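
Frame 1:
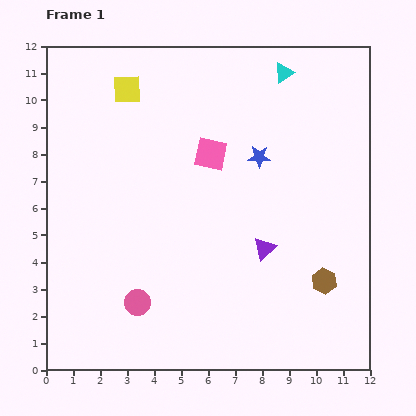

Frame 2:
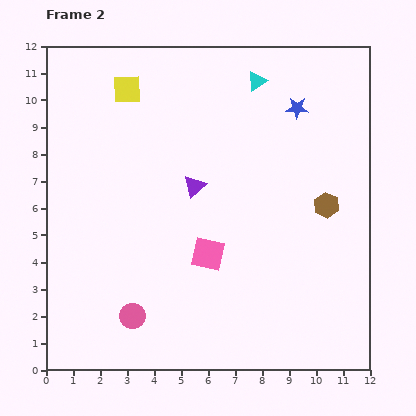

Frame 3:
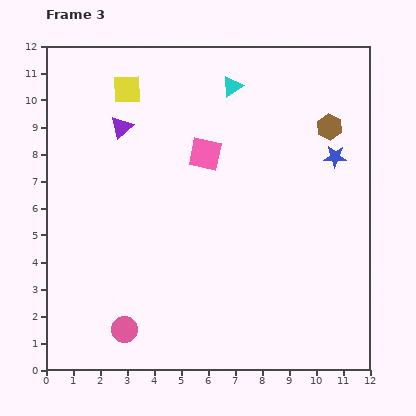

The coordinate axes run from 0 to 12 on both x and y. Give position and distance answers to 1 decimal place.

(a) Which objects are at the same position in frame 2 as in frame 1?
the yellow square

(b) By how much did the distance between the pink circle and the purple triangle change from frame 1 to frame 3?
+2.4

Distance in frame 1: 5.1. Distance in frame 3: 7.5.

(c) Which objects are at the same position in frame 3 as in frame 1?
the yellow square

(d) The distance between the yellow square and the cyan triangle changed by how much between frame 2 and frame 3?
-0.9

Distance in frame 2: 4.8. Distance in frame 3: 3.9.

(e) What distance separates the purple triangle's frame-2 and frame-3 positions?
3.5

The purple triangle moved from (5.5, 6.8) to (2.8, 9.0), a distance of √(2.7² + 2.2²) ≈ 3.5.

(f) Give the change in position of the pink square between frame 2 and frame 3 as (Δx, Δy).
(-0.1, 3.7)

The pink square was at (6.0, 4.3) in frame 2 and (5.9, 8.0) in frame 3.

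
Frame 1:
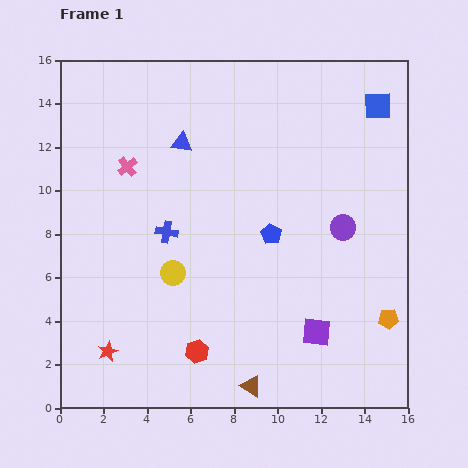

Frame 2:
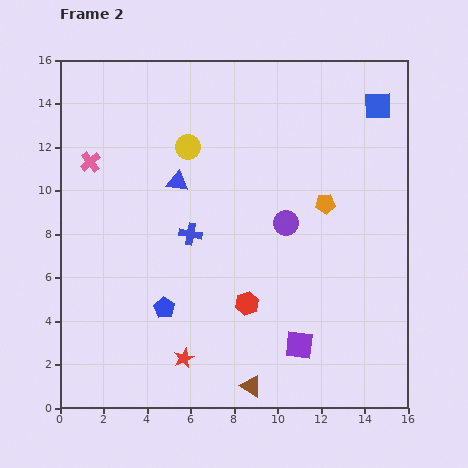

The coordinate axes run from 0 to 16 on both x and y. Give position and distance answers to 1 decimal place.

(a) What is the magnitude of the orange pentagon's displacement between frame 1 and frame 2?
6.0

The orange pentagon moved from (15.1, 4.1) to (12.2, 9.4), a distance of √(2.9² + 5.3²) ≈ 6.0.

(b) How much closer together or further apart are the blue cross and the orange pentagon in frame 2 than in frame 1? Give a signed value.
-4.6

Distance in frame 1: 11.0. Distance in frame 2: 6.4.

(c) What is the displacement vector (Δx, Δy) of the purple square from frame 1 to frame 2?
(-0.8, -0.6)

The purple square was at (11.8, 3.5) in frame 1 and (11.0, 2.9) in frame 2.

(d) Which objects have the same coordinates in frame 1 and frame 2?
the brown triangle, the blue square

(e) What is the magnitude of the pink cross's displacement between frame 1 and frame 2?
1.7

The pink cross moved from (3.1, 11.1) to (1.4, 11.3), a distance of √(1.7² + 0.2²) ≈ 1.7.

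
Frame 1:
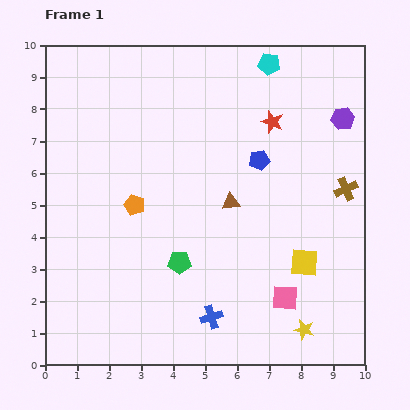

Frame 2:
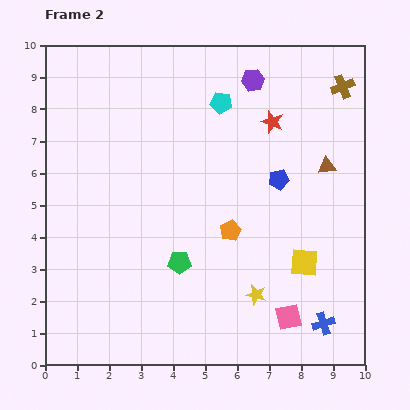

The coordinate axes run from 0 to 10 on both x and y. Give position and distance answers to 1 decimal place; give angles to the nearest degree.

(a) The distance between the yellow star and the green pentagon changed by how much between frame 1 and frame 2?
-1.8

Distance in frame 1: 4.4. Distance in frame 2: 2.6.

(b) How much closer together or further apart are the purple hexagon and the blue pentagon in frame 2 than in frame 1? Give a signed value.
+0.3

Distance in frame 1: 2.9. Distance in frame 2: 3.2.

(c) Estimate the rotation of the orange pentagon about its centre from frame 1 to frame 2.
27° clockwise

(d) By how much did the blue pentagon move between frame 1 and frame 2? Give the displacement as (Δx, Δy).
(0.6, -0.6)

The blue pentagon was at (6.7, 6.4) in frame 1 and (7.3, 5.8) in frame 2.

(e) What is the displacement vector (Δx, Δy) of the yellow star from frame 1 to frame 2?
(-1.5, 1.1)

The yellow star was at (8.1, 1.1) in frame 1 and (6.6, 2.2) in frame 2.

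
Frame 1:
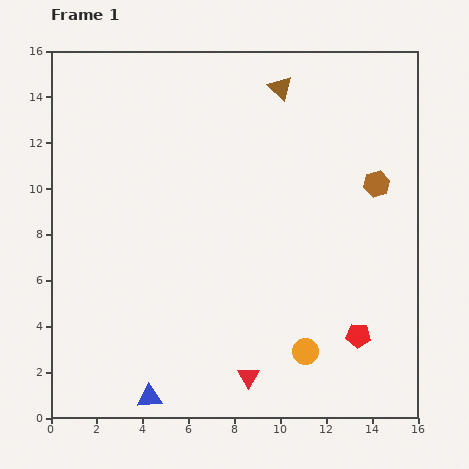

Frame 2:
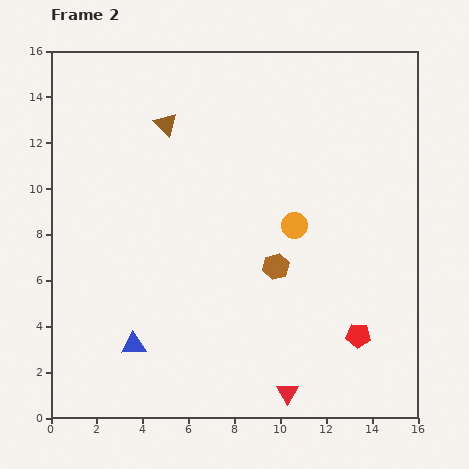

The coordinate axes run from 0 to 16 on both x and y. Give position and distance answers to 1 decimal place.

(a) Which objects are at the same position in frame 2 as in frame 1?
the red pentagon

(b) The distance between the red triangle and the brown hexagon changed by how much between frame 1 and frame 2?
-4.6

Distance in frame 1: 10.1. Distance in frame 2: 5.5.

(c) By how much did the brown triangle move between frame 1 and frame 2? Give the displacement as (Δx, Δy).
(-5.0, -1.6)

The brown triangle was at (10.0, 14.4) in frame 1 and (5.0, 12.8) in frame 2.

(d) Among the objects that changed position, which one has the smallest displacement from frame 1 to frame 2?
the red triangle

(moved 1.8)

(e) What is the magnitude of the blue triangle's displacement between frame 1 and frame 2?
2.4

The blue triangle moved from (4.3, 0.9) to (3.6, 3.2), a distance of √(0.7² + 2.3²) ≈ 2.4.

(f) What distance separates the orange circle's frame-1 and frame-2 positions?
5.5

The orange circle moved from (11.1, 2.9) to (10.6, 8.4), a distance of √(0.5² + 5.5²) ≈ 5.5.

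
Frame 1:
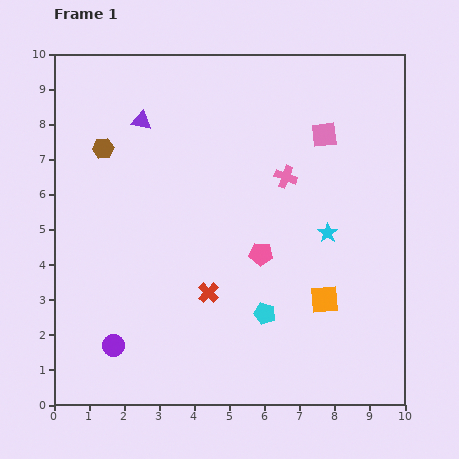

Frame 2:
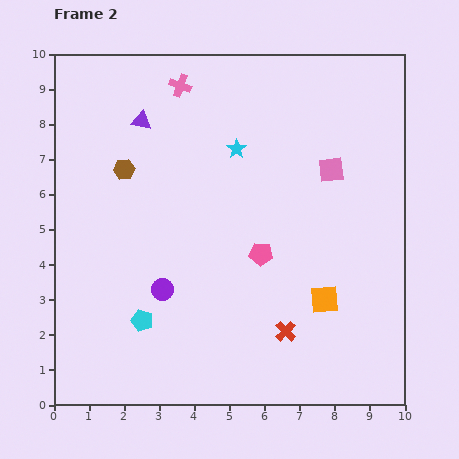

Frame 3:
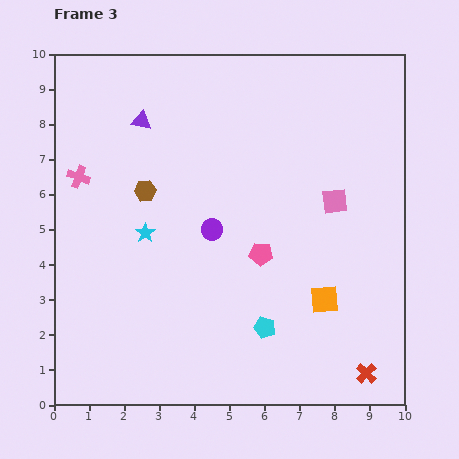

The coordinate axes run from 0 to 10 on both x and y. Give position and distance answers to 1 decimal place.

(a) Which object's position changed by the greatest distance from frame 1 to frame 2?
the pink cross

(moved 4.0; next 3.5)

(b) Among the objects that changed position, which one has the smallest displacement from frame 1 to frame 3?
the cyan pentagon

(moved 0.4)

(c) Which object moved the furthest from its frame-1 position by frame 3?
the pink cross

(moved 5.9; next 5.2)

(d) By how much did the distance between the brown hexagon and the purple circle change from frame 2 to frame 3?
-1.4

Distance in frame 2: 3.6. Distance in frame 3: 2.2.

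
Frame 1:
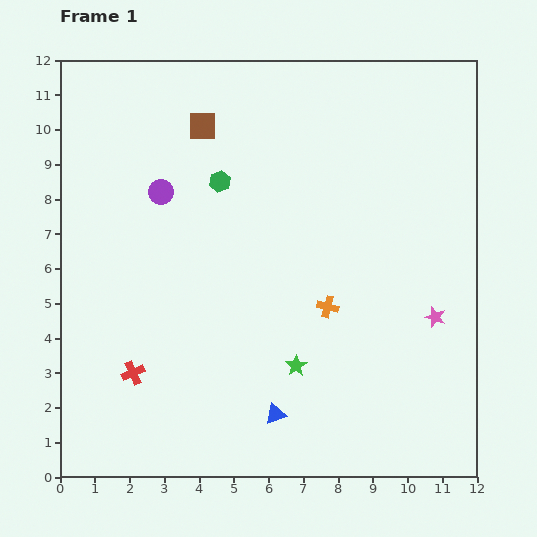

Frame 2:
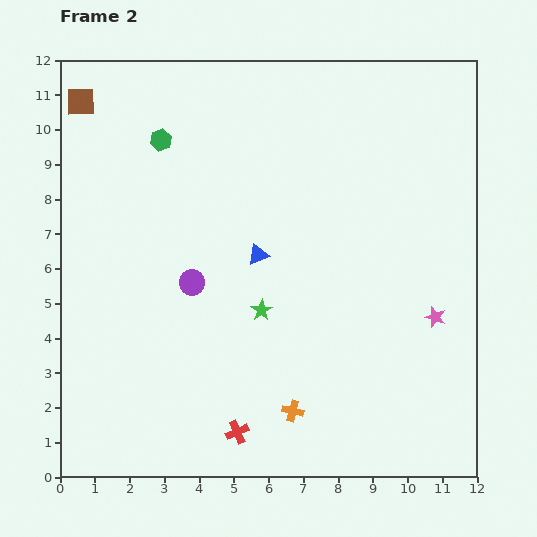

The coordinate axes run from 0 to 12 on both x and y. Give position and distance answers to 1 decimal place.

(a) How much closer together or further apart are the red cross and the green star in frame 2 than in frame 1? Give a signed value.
-1.1

Distance in frame 1: 4.7. Distance in frame 2: 3.6.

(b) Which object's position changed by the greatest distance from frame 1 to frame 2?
the blue triangle

(moved 4.6; next 3.6)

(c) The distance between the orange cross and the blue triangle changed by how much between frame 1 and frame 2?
+1.2

Distance in frame 1: 3.4. Distance in frame 2: 4.6.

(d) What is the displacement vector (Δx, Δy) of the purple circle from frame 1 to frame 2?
(0.9, -2.6)

The purple circle was at (2.9, 8.2) in frame 1 and (3.8, 5.6) in frame 2.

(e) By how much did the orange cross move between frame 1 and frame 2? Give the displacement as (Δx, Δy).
(-1.0, -3.0)

The orange cross was at (7.7, 4.9) in frame 1 and (6.7, 1.9) in frame 2.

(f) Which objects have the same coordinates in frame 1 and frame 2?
the pink star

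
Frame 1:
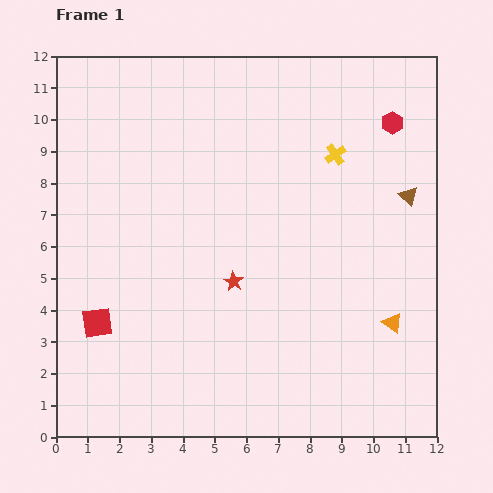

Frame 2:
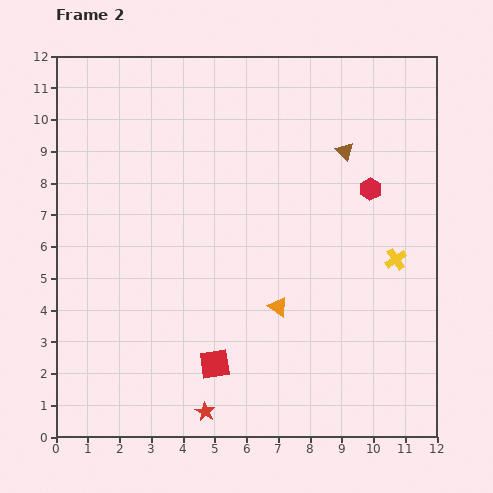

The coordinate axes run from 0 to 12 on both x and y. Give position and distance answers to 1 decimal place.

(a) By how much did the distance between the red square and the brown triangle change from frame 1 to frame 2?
-2.7

Distance in frame 1: 10.6. Distance in frame 2: 7.9.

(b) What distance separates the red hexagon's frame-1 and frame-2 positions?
2.2

The red hexagon moved from (10.6, 9.9) to (9.9, 7.8), a distance of √(0.7² + 2.1²) ≈ 2.2.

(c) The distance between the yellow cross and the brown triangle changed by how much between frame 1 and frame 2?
+1.2

Distance in frame 1: 2.6. Distance in frame 2: 3.8.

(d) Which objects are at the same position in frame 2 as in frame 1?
none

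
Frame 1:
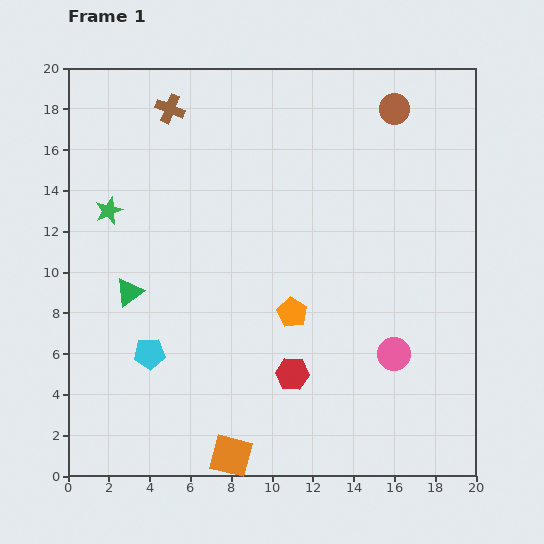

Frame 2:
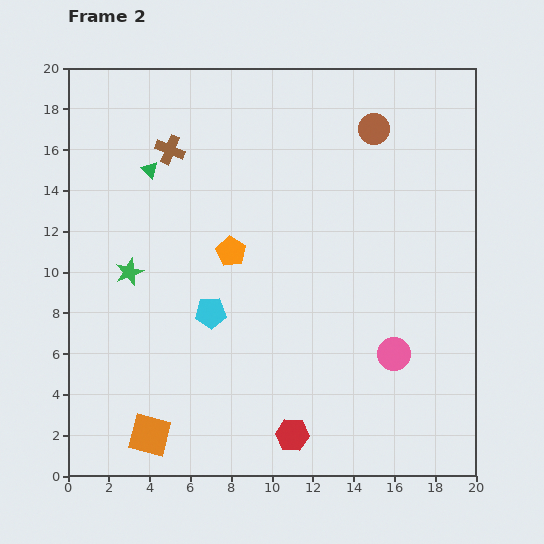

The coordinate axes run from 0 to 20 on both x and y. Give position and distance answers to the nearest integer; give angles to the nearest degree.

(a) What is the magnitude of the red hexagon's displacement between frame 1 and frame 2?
3

The red hexagon moved from (11, 5) to (11, 2), a distance of √(0² + 3²) ≈ 3.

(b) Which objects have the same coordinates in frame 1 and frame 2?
the pink circle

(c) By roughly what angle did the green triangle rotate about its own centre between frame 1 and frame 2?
42° counter-clockwise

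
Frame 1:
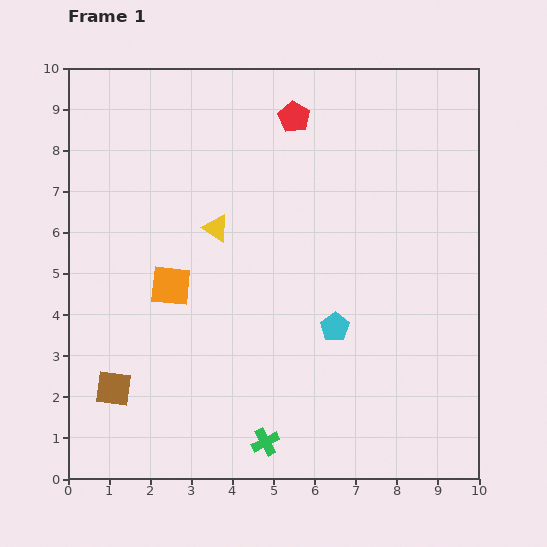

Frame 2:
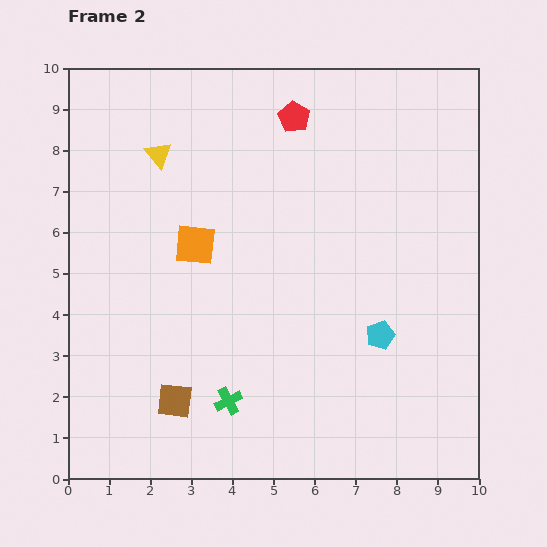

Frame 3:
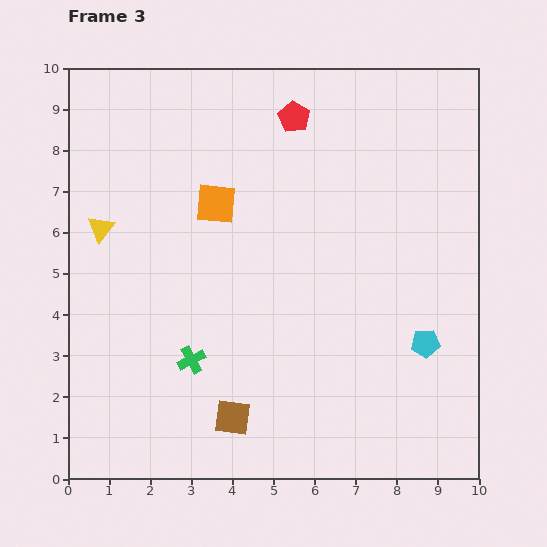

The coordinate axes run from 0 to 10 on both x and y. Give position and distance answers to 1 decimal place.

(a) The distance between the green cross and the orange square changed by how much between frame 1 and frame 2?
-0.5

Distance in frame 1: 4.4. Distance in frame 2: 3.9.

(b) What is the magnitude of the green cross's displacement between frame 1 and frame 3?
2.7

The green cross moved from (4.8, 0.9) to (3.0, 2.9), a distance of √(1.8² + 2.0²) ≈ 2.7.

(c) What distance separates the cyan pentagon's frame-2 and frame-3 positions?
1.1

The cyan pentagon moved from (7.6, 3.5) to (8.7, 3.3), a distance of √(1.1² + 0.2²) ≈ 1.1.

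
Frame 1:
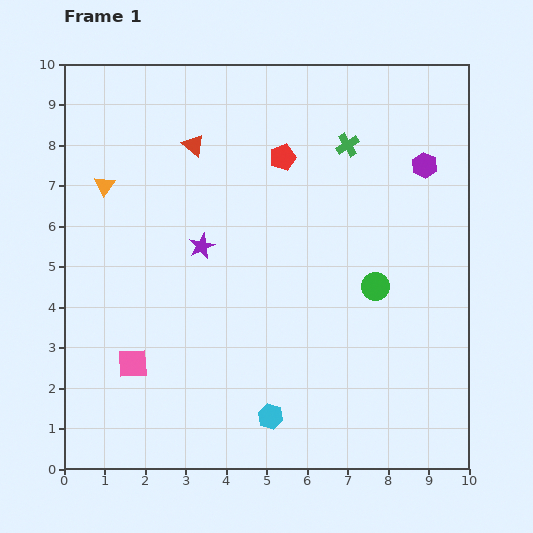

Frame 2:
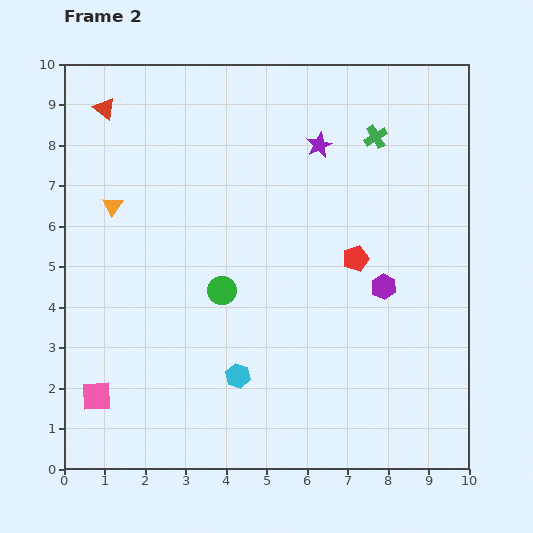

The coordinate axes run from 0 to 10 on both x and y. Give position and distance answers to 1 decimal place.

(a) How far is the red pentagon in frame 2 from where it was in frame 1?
3.1

The red pentagon moved from (5.4, 7.7) to (7.2, 5.2), a distance of √(1.8² + 2.5²) ≈ 3.1.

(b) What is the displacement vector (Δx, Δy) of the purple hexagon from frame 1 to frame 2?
(-1.0, -3.0)

The purple hexagon was at (8.9, 7.5) in frame 1 and (7.9, 4.5) in frame 2.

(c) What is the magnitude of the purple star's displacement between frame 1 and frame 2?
3.8

The purple star moved from (3.4, 5.5) to (6.3, 8.0), a distance of √(2.9² + 2.5²) ≈ 3.8.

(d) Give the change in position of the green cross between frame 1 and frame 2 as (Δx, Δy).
(0.7, 0.2)

The green cross was at (7.0, 8.0) in frame 1 and (7.7, 8.2) in frame 2.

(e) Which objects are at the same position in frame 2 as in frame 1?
none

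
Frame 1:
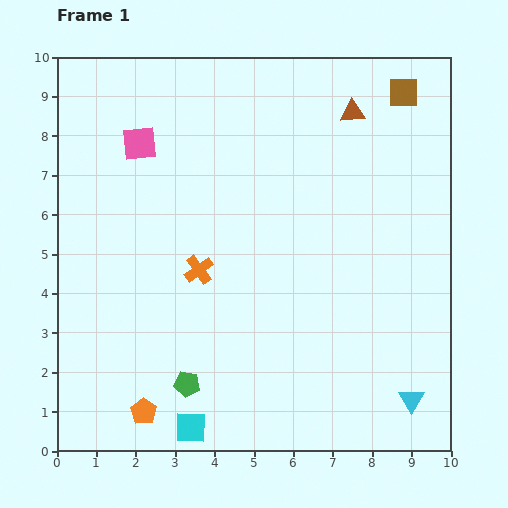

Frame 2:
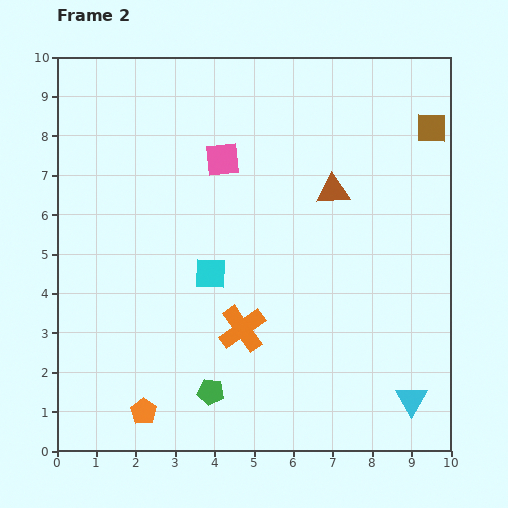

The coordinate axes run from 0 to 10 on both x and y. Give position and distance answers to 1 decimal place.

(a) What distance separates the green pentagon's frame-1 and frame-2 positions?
0.6

The green pentagon moved from (3.3, 1.7) to (3.9, 1.5), a distance of √(0.6² + 0.2²) ≈ 0.6.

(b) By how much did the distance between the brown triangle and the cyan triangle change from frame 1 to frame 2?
-1.8

Distance in frame 1: 7.5. Distance in frame 2: 5.7.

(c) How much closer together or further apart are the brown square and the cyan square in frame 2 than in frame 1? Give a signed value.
-3.4

Distance in frame 1: 10.1. Distance in frame 2: 6.7.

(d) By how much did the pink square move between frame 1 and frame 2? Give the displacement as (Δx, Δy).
(2.1, -0.4)

The pink square was at (2.1, 7.8) in frame 1 and (4.2, 7.4) in frame 2.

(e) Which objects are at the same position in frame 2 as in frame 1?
the cyan triangle, the orange pentagon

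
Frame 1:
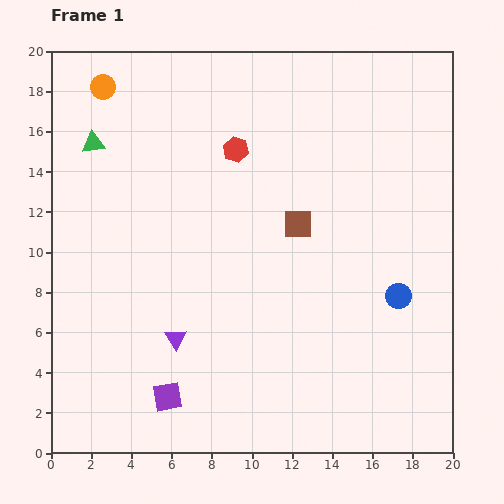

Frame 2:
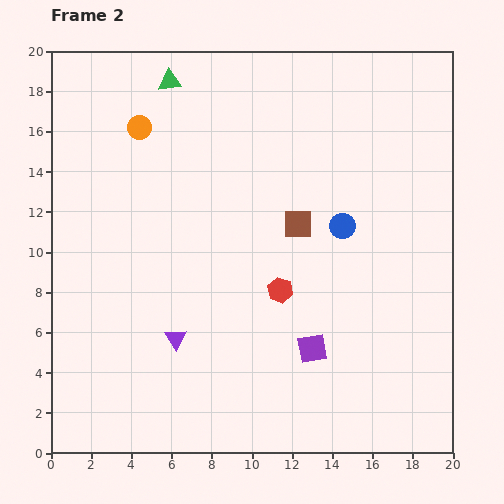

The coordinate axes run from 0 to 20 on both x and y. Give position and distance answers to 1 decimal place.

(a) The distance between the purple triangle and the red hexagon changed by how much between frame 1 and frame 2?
-4.2

Distance in frame 1: 9.9. Distance in frame 2: 5.7.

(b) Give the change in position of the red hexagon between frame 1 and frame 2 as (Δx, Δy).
(2.2, -7.0)

The red hexagon was at (9.2, 15.1) in frame 1 and (11.4, 8.1) in frame 2.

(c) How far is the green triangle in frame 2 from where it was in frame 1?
4.9

The green triangle moved from (2.1, 15.4) to (5.9, 18.5), a distance of √(3.8² + 3.1²) ≈ 4.9.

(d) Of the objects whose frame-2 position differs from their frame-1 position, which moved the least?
the orange circle

(moved 2.7)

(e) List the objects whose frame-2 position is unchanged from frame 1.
the purple triangle, the brown square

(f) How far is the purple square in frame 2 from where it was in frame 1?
7.6

The purple square moved from (5.8, 2.8) to (13.0, 5.2), a distance of √(7.2² + 2.4²) ≈ 7.6.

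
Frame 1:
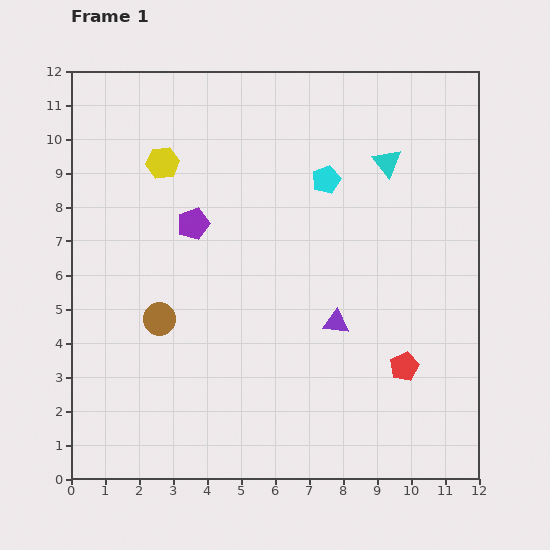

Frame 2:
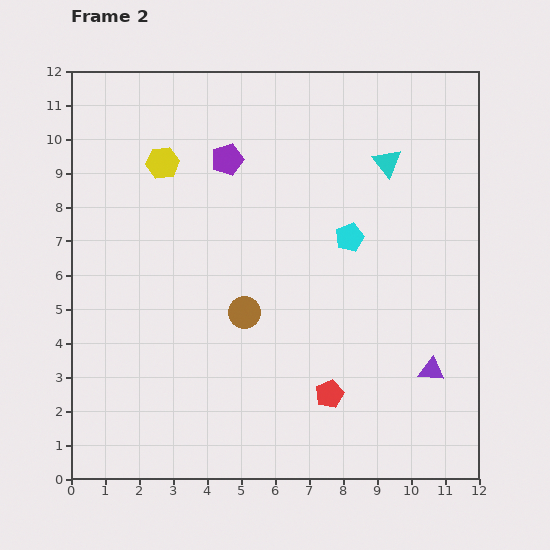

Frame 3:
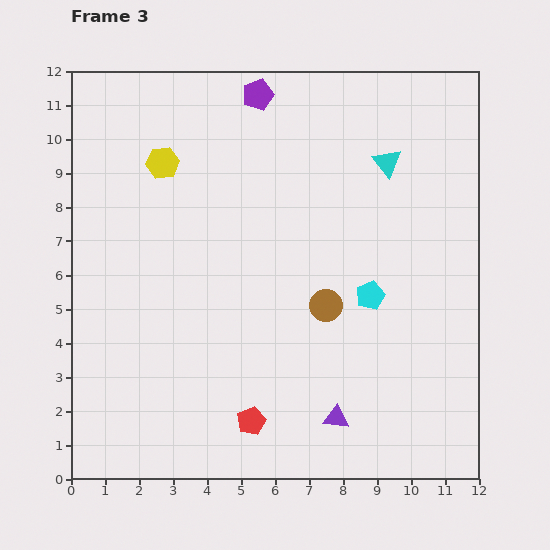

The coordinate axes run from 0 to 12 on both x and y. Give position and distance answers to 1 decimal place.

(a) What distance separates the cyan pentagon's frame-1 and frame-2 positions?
1.8

The cyan pentagon moved from (7.5, 8.8) to (8.2, 7.1), a distance of √(0.7² + 1.7²) ≈ 1.8.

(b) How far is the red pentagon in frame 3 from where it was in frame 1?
4.8

The red pentagon moved from (9.8, 3.3) to (5.3, 1.7), a distance of √(4.5² + 1.6²) ≈ 4.8.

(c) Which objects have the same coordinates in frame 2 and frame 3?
the yellow hexagon, the cyan triangle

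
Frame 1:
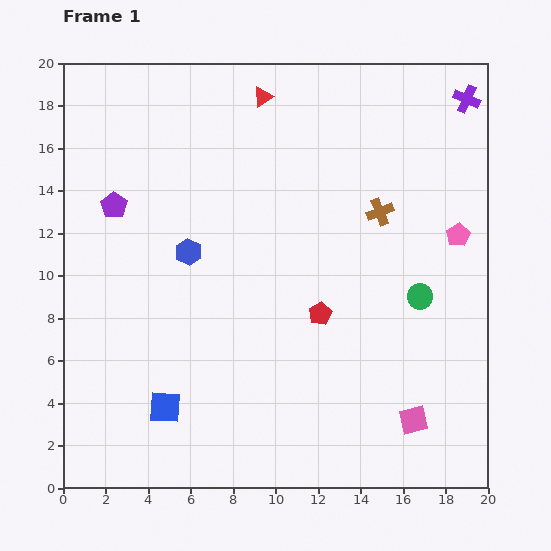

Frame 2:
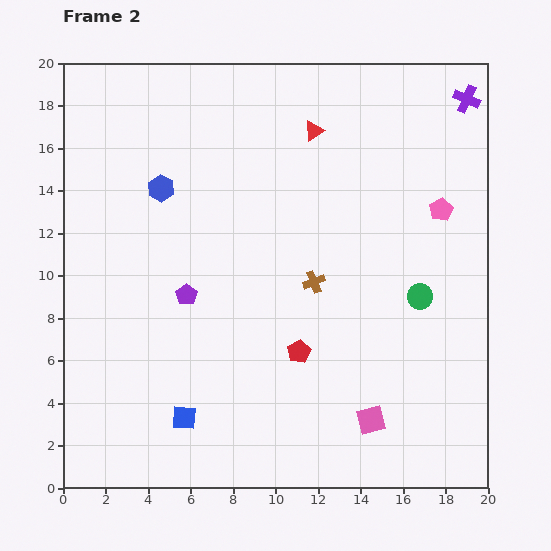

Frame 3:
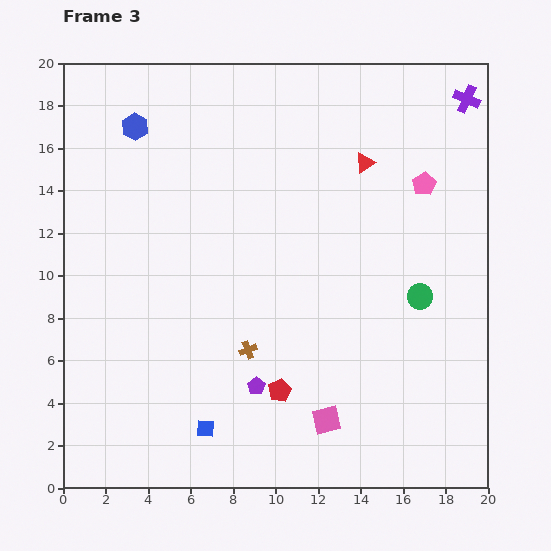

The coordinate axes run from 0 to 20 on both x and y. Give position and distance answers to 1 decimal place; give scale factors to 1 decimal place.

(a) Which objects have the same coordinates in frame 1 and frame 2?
the green circle, the purple cross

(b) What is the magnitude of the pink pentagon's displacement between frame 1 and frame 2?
1.4

The pink pentagon moved from (18.6, 11.9) to (17.8, 13.1), a distance of √(0.8² + 1.2²) ≈ 1.4.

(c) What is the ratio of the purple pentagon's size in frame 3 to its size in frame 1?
0.7×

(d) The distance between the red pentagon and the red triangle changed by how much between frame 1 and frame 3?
+0.8

Distance in frame 1: 10.6. Distance in frame 3: 11.4.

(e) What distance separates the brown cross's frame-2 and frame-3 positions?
4.5

The brown cross moved from (11.8, 9.7) to (8.7, 6.5), a distance of √(3.1² + 3.2²) ≈ 4.5.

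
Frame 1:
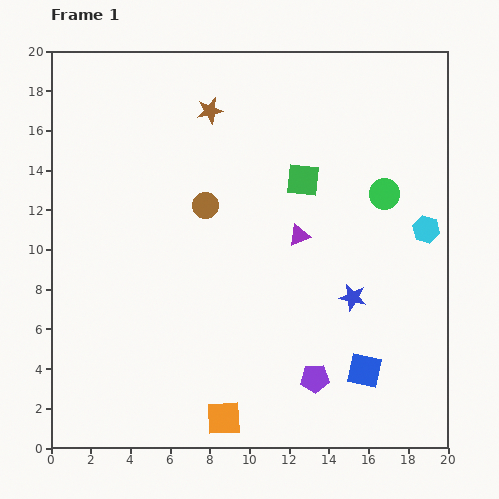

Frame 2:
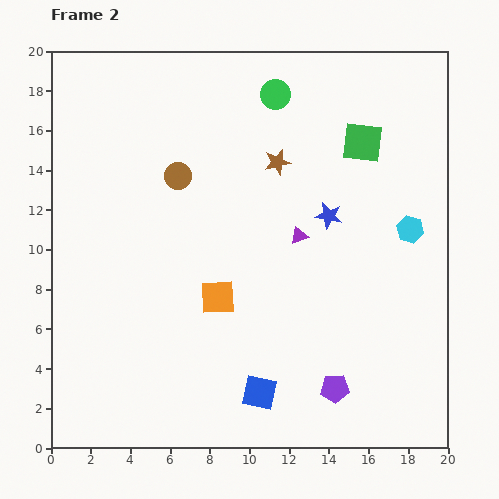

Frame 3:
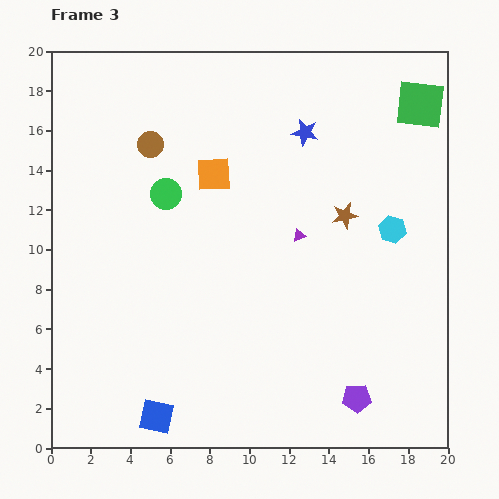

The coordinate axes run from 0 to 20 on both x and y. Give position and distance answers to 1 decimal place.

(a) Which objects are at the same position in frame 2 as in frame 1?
the purple triangle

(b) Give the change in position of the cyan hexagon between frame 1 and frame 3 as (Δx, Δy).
(-1.7, 0.0)

The cyan hexagon was at (18.9, 11.0) in frame 1 and (17.2, 11.0) in frame 3.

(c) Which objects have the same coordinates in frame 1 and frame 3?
the purple triangle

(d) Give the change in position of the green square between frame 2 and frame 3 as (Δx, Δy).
(2.9, 1.9)

The green square was at (15.7, 15.4) in frame 2 and (18.6, 17.3) in frame 3.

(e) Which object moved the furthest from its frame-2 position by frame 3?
the green circle

(moved 7.4; next 6.2)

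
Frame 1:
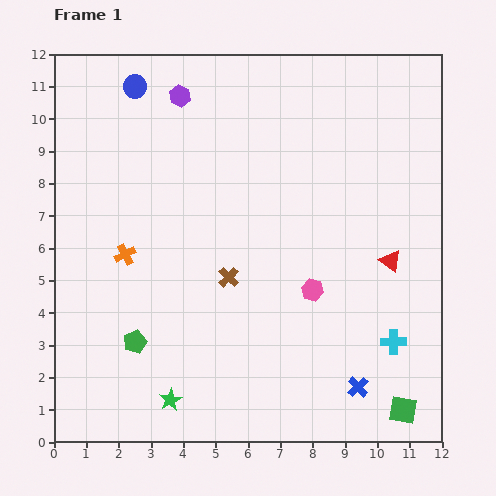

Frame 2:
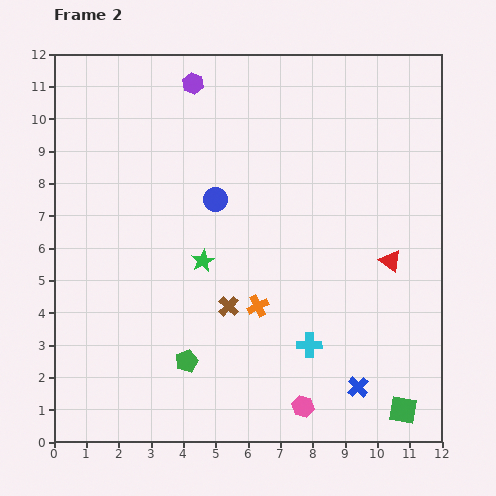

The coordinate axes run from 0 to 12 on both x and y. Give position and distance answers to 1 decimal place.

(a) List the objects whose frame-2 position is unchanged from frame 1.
the blue cross, the red triangle, the green square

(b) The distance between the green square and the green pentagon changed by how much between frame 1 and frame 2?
-1.7

Distance in frame 1: 8.6. Distance in frame 2: 6.9.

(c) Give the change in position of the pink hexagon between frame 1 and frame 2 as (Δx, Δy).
(-0.3, -3.6)

The pink hexagon was at (8.0, 4.7) in frame 1 and (7.7, 1.1) in frame 2.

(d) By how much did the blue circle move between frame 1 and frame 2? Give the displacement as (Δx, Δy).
(2.5, -3.5)

The blue circle was at (2.5, 11.0) in frame 1 and (5.0, 7.5) in frame 2.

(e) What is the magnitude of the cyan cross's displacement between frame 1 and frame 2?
2.6

The cyan cross moved from (10.5, 3.1) to (7.9, 3.0), a distance of √(2.6² + 0.1²) ≈ 2.6.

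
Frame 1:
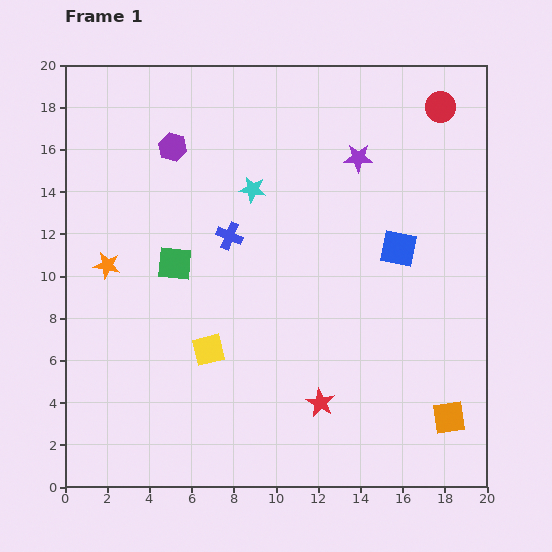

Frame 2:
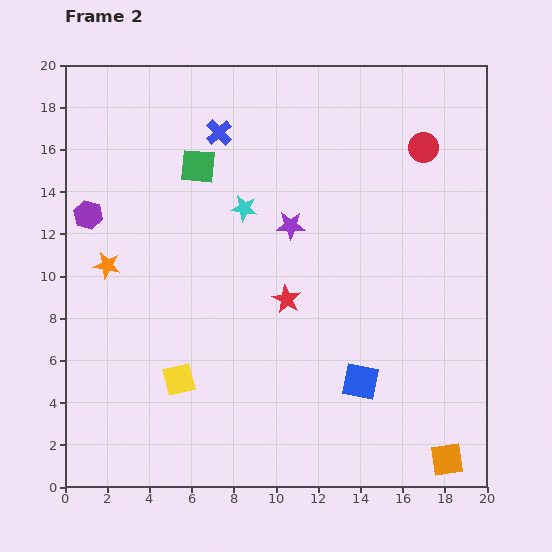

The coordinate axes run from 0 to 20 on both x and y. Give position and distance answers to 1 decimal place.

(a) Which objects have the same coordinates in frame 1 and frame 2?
the orange star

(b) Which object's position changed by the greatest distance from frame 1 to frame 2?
the blue square

(moved 6.6; next 5.2)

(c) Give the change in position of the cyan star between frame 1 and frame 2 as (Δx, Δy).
(-0.4, -0.9)

The cyan star was at (8.9, 14.1) in frame 1 and (8.5, 13.2) in frame 2.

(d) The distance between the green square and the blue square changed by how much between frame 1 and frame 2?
+2.2

Distance in frame 1: 10.6. Distance in frame 2: 12.8.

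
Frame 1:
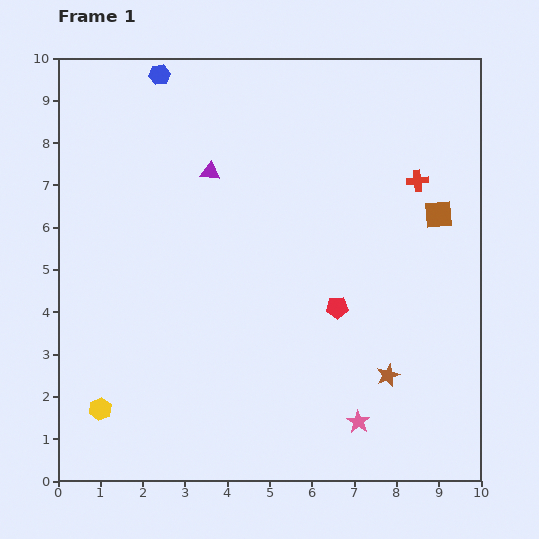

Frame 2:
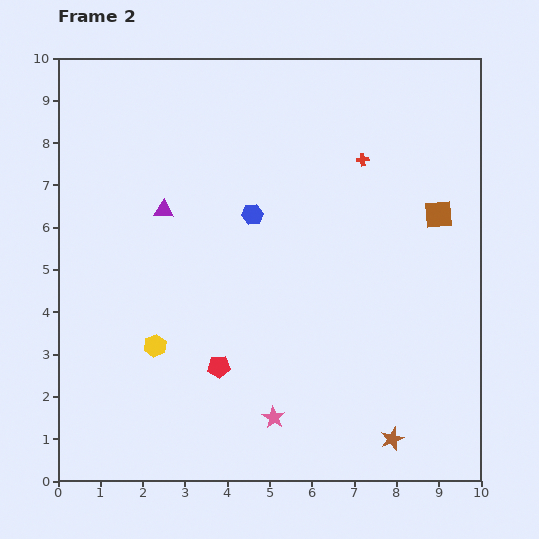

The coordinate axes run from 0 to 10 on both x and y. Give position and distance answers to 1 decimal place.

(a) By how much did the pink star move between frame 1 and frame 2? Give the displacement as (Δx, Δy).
(-2.0, 0.1)

The pink star was at (7.1, 1.4) in frame 1 and (5.1, 1.5) in frame 2.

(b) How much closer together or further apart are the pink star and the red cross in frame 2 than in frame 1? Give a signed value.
+0.6

Distance in frame 1: 5.9. Distance in frame 2: 6.5.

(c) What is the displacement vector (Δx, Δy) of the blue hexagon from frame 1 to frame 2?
(2.2, -3.3)

The blue hexagon was at (2.4, 9.6) in frame 1 and (4.6, 6.3) in frame 2.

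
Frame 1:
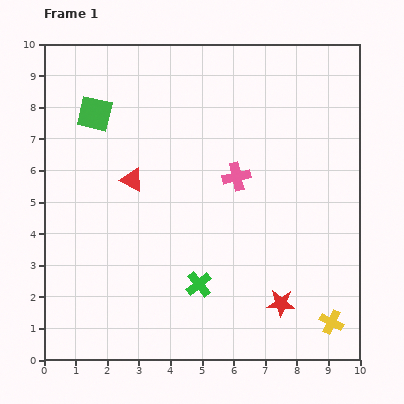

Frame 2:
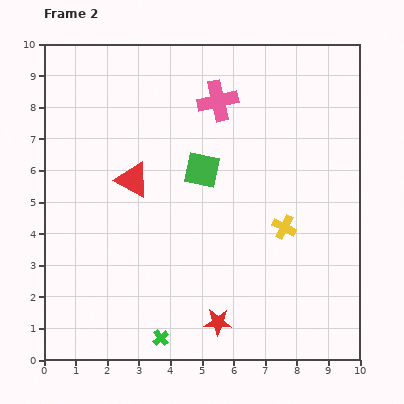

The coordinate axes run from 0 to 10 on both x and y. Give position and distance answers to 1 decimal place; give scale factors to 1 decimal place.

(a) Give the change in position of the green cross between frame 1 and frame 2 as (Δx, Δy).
(-1.2, -1.7)

The green cross was at (4.9, 2.4) in frame 1 and (3.7, 0.7) in frame 2.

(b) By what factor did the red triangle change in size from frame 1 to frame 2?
1.5×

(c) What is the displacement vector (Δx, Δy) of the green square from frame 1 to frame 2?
(3.4, -1.8)

The green square was at (1.6, 7.8) in frame 1 and (5.0, 6.0) in frame 2.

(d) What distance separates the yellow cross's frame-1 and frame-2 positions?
3.4

The yellow cross moved from (9.1, 1.2) to (7.6, 4.2), a distance of √(1.5² + 3.0²) ≈ 3.4.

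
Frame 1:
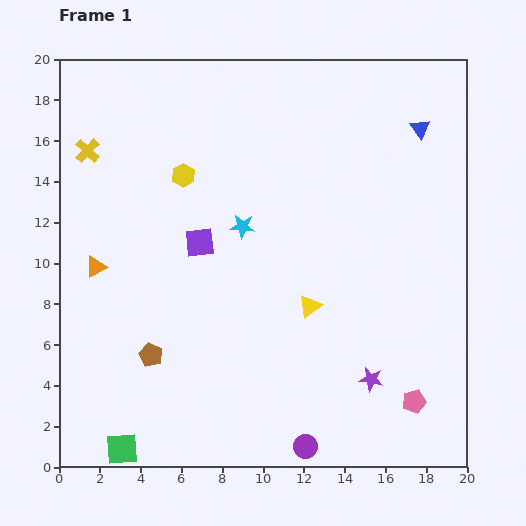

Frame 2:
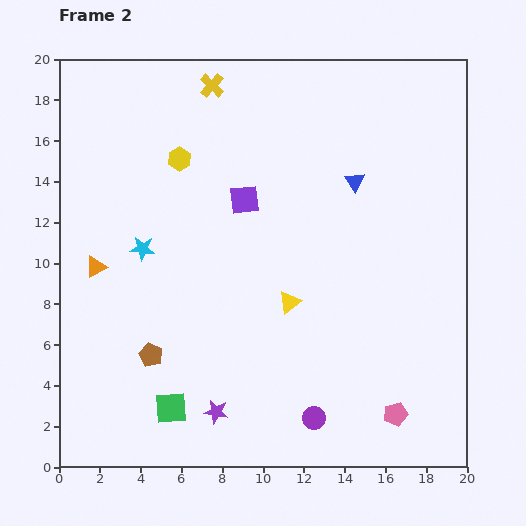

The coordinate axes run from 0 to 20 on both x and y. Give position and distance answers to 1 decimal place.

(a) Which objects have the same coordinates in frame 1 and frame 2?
the brown pentagon, the orange triangle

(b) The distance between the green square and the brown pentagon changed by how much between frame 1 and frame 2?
-2.0

Distance in frame 1: 4.8. Distance in frame 2: 2.8.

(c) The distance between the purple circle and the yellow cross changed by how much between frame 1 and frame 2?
-1.0

Distance in frame 1: 18.0. Distance in frame 2: 17.0.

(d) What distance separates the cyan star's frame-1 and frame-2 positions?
5.0

The cyan star moved from (9.0, 11.8) to (4.1, 10.7), a distance of √(4.9² + 1.1²) ≈ 5.0.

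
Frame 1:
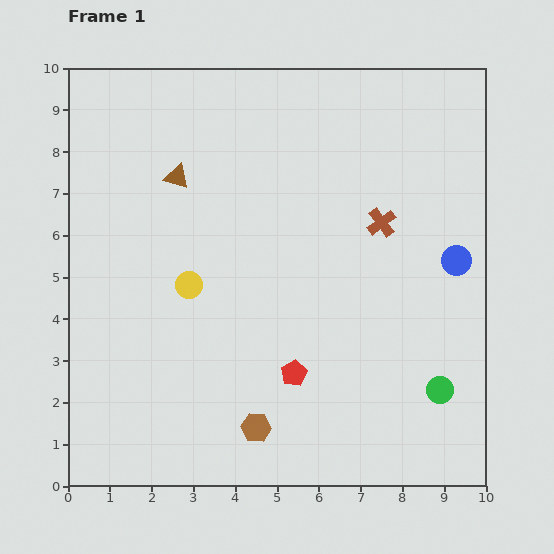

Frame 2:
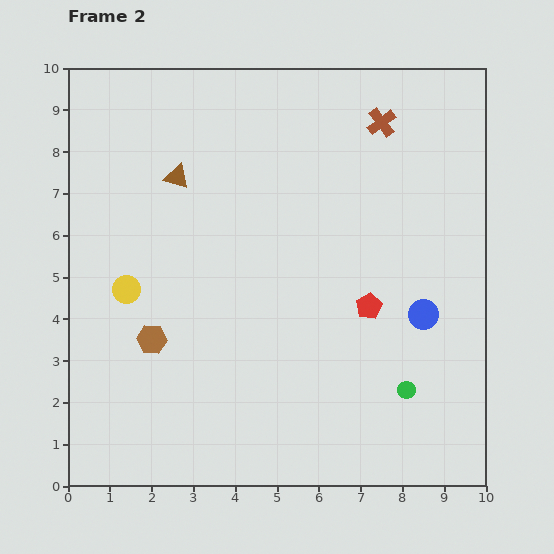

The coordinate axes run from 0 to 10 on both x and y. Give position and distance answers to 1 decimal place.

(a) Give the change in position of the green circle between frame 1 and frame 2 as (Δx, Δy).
(-0.8, 0.0)

The green circle was at (8.9, 2.3) in frame 1 and (8.1, 2.3) in frame 2.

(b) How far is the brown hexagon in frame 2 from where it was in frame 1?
3.3

The brown hexagon moved from (4.5, 1.4) to (2.0, 3.5), a distance of √(2.5² + 2.1²) ≈ 3.3.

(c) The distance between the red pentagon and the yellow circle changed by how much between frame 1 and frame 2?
+2.5

Distance in frame 1: 3.3. Distance in frame 2: 5.8.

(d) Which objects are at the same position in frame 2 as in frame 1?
the brown triangle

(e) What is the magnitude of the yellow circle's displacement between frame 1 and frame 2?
1.5

The yellow circle moved from (2.9, 4.8) to (1.4, 4.7), a distance of √(1.5² + 0.1²) ≈ 1.5.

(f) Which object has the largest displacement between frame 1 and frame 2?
the brown hexagon

(moved 3.3; next 2.4)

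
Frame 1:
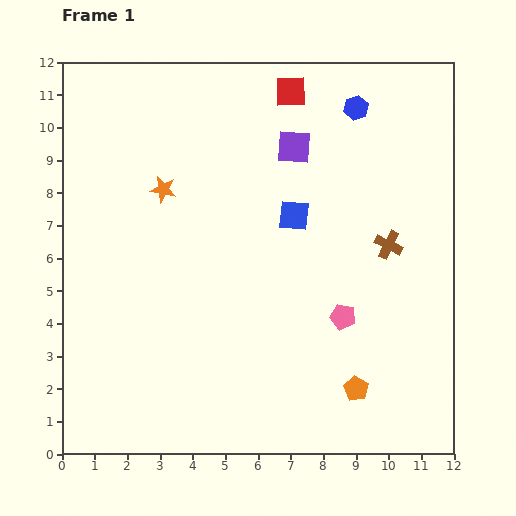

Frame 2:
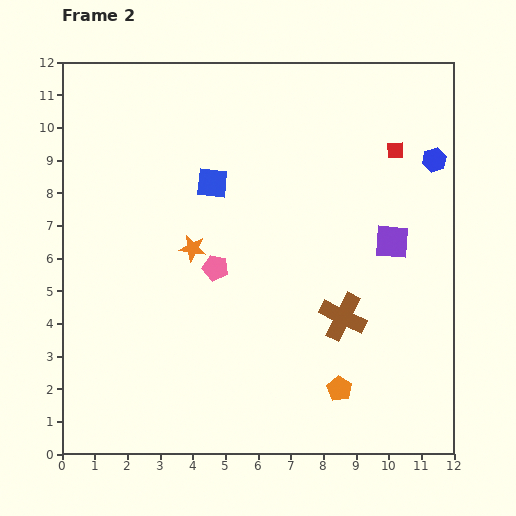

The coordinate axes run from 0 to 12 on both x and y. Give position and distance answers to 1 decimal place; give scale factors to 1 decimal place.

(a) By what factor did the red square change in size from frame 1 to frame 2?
0.6×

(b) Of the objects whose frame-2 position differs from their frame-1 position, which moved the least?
the orange pentagon

(moved 0.5)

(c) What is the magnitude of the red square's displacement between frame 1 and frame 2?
3.7

The red square moved from (7.0, 11.1) to (10.2, 9.3), a distance of √(3.2² + 1.8²) ≈ 3.7.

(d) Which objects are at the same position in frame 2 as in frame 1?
none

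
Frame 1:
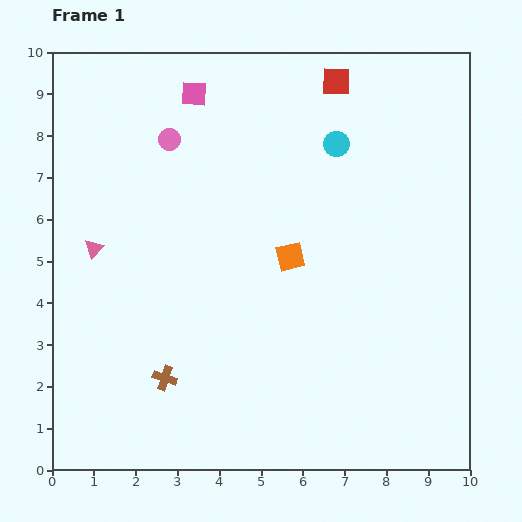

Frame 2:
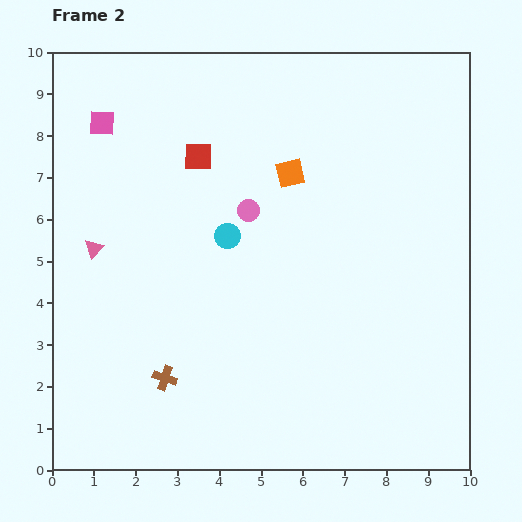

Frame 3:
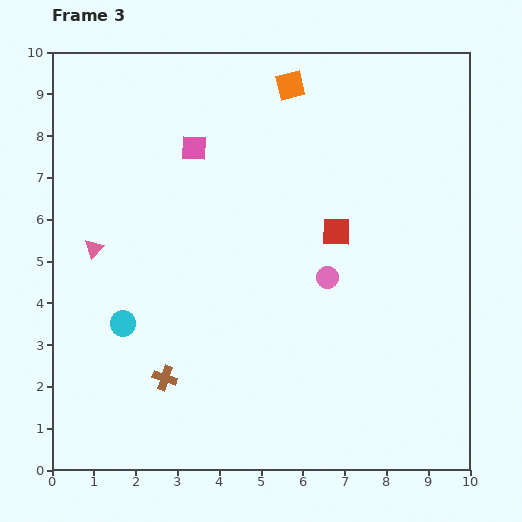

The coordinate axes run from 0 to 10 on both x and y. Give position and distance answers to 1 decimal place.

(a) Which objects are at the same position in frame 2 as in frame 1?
the pink triangle, the brown cross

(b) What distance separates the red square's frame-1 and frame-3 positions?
3.6

The red square moved from (6.8, 9.3) to (6.8, 5.7), a distance of √(0.0² + 3.6²) ≈ 3.6.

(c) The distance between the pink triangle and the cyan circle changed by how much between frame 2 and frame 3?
-1.3

Distance in frame 2: 3.2. Distance in frame 3: 1.9.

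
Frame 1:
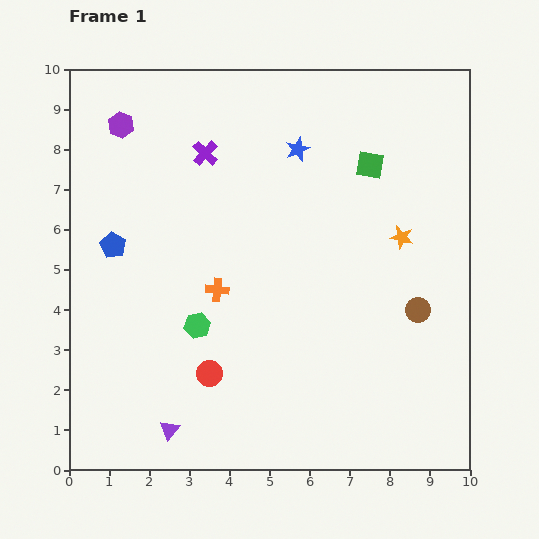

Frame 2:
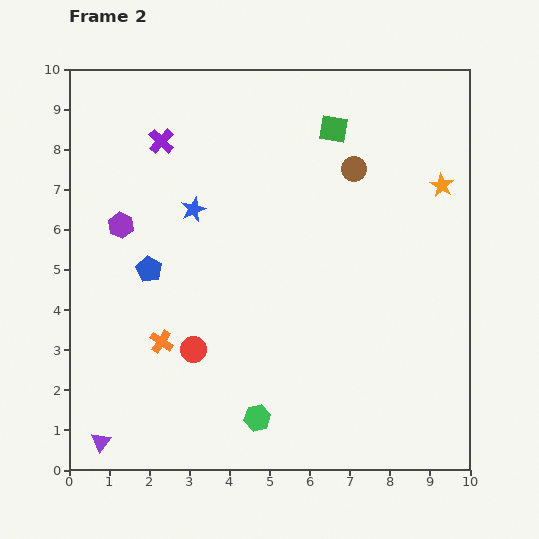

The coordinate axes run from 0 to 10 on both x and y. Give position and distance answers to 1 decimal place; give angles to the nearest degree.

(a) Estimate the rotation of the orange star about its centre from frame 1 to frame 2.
17° clockwise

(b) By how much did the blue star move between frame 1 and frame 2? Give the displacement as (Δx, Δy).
(-2.6, -1.5)

The blue star was at (5.7, 8.0) in frame 1 and (3.1, 6.5) in frame 2.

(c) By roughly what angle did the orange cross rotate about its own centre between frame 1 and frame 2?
29° clockwise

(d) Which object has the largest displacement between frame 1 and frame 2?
the brown circle

(moved 3.8; next 3.0)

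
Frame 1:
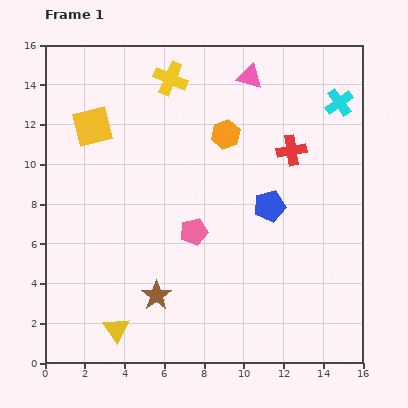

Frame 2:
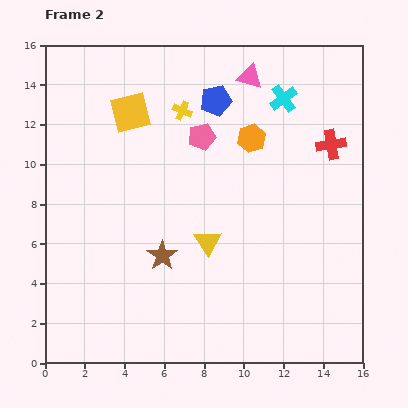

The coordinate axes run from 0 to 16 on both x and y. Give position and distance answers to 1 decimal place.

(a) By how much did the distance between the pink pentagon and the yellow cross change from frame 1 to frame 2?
-6.2

Distance in frame 1: 7.8. Distance in frame 2: 1.6.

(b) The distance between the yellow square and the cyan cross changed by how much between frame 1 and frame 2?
-4.8

Distance in frame 1: 12.5. Distance in frame 2: 7.7.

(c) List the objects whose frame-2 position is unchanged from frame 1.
the pink triangle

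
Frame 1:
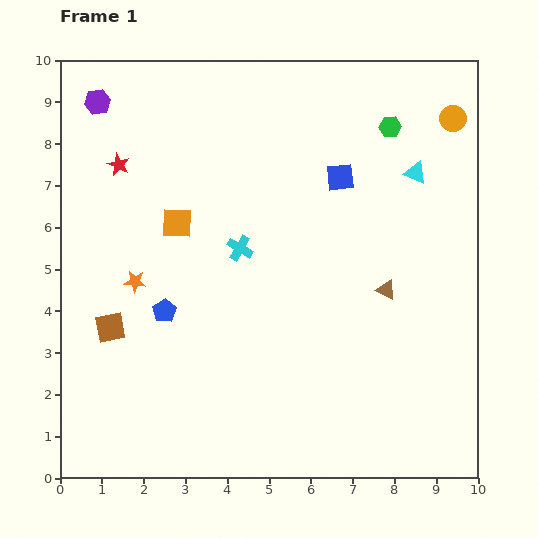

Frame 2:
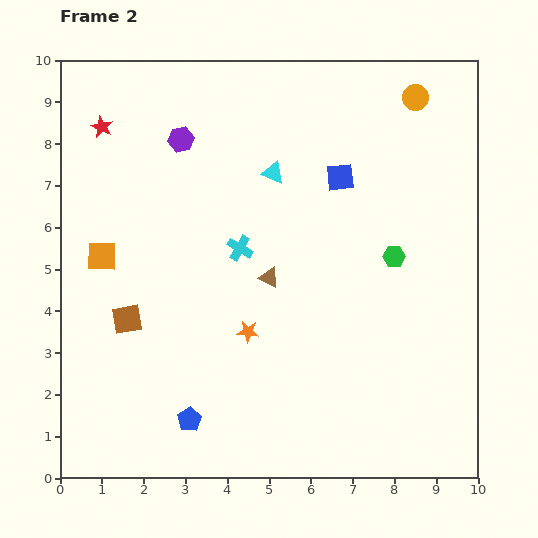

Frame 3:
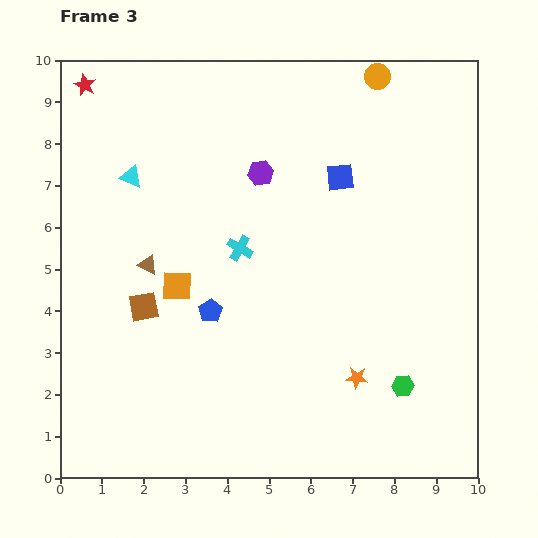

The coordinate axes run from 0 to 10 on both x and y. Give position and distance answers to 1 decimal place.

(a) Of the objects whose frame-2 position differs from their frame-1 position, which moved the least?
the brown square

(moved 0.4)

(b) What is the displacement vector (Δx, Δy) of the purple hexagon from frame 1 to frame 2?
(2.0, -0.9)

The purple hexagon was at (0.9, 9.0) in frame 1 and (2.9, 8.1) in frame 2.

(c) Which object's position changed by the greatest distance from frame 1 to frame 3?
the cyan triangle

(moved 6.8; next 6.2)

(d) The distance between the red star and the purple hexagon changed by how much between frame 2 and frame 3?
+2.8

Distance in frame 2: 1.9. Distance in frame 3: 4.7.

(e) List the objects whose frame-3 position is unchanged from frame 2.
the cyan cross, the blue square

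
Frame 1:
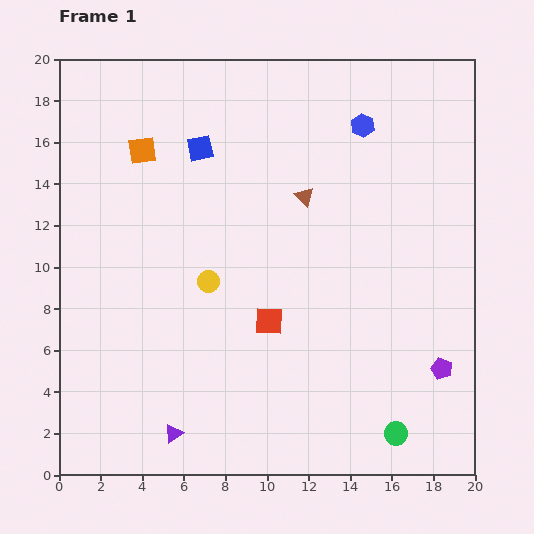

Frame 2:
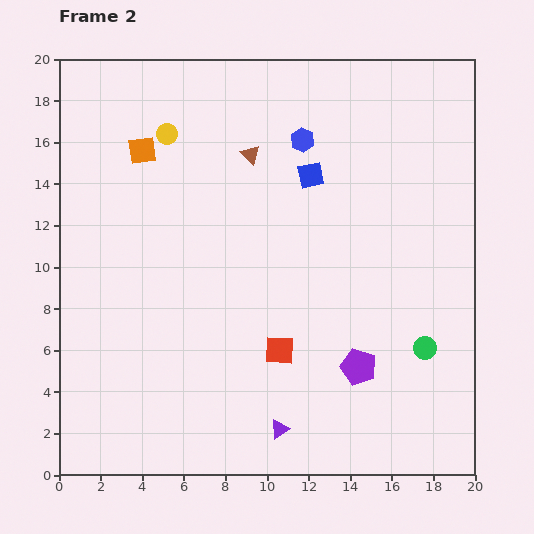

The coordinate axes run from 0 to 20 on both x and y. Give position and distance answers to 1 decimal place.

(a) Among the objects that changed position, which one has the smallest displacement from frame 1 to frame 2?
the red square

(moved 1.5)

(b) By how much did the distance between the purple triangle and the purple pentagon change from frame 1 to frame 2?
-8.5

Distance in frame 1: 13.3. Distance in frame 2: 4.8.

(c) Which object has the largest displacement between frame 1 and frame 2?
the yellow circle

(moved 7.4; next 5.5)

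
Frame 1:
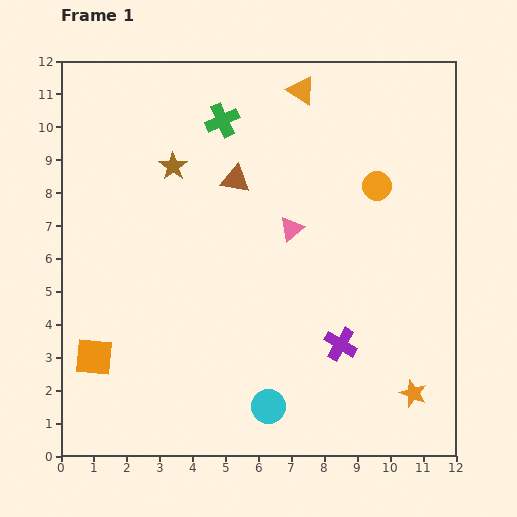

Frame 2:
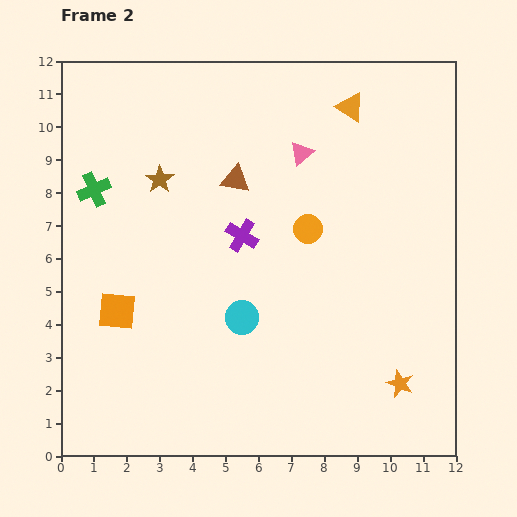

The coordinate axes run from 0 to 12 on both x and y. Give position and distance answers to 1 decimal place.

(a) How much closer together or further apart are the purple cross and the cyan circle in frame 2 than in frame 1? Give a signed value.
-0.4

Distance in frame 1: 2.9. Distance in frame 2: 2.5.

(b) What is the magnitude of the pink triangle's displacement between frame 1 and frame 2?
2.3

The pink triangle moved from (7.0, 6.9) to (7.3, 9.2), a distance of √(0.3² + 2.3²) ≈ 2.3.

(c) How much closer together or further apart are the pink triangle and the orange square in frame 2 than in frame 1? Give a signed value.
+0.2

Distance in frame 1: 7.2. Distance in frame 2: 7.4.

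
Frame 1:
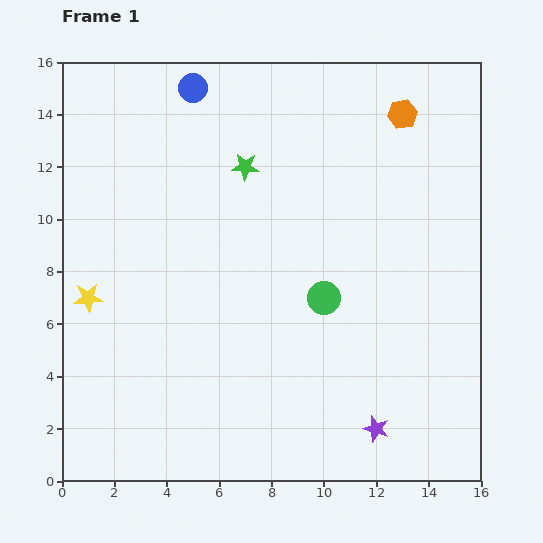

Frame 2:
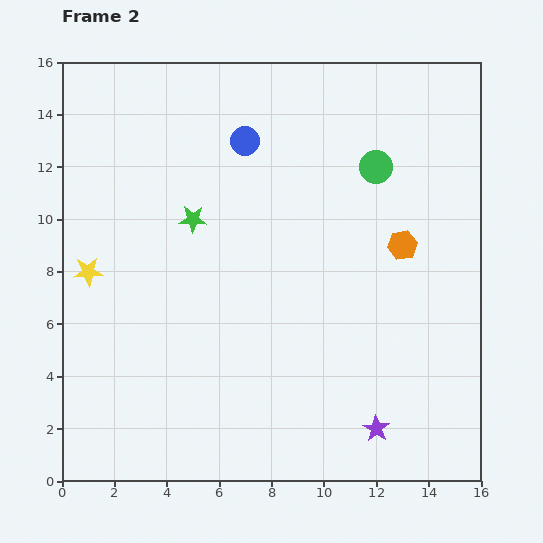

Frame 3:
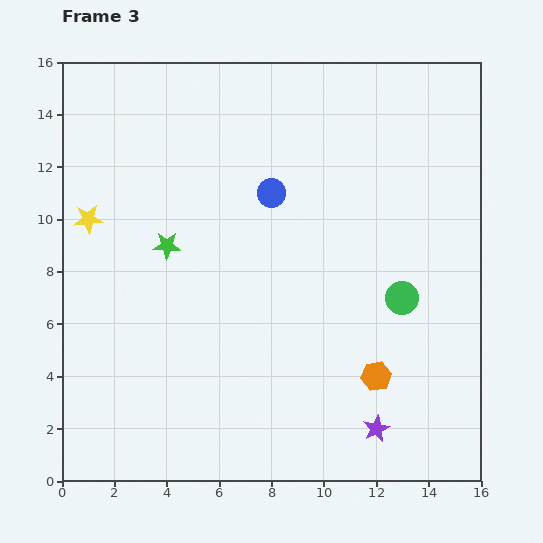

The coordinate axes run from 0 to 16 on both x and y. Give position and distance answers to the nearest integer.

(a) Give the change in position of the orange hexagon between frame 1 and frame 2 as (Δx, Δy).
(0, -5)

The orange hexagon was at (13, 14) in frame 1 and (13, 9) in frame 2.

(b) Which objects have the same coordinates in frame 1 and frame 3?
the purple star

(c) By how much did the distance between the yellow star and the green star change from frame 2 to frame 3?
-1

Distance in frame 2: 4. Distance in frame 3: 3.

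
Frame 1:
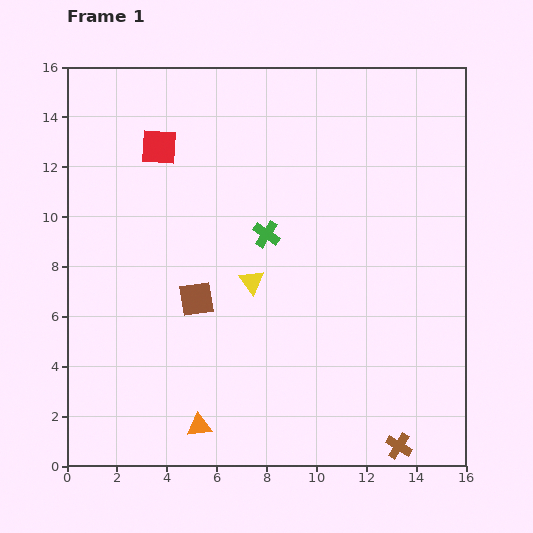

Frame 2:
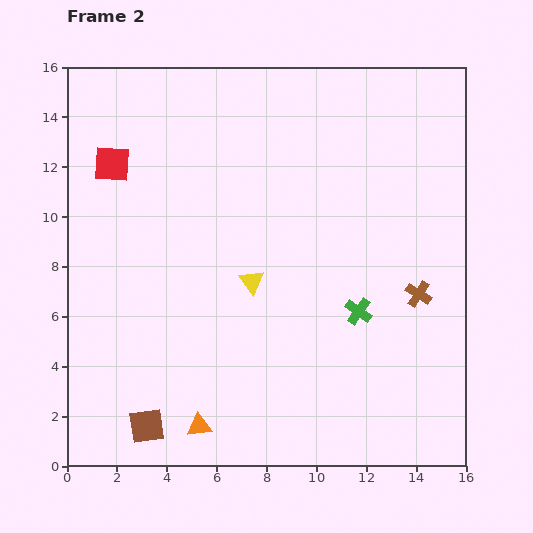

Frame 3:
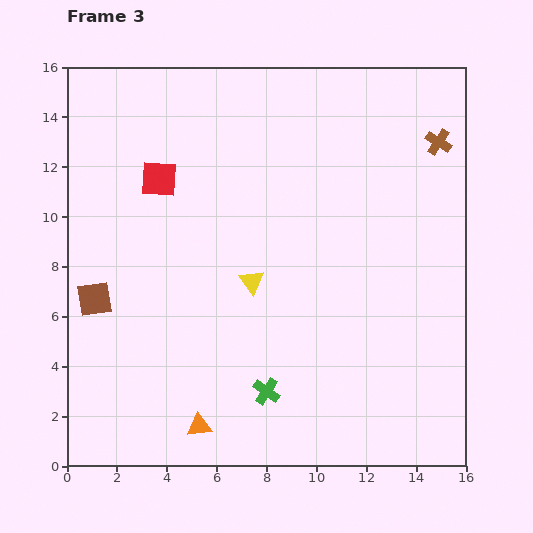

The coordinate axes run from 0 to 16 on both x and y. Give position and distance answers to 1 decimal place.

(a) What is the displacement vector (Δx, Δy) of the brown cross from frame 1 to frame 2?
(0.8, 6.1)

The brown cross was at (13.3, 0.8) in frame 1 and (14.1, 6.9) in frame 2.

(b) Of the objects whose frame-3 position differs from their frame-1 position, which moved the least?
the red square

(moved 1.3)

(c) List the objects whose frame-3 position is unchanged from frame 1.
the orange triangle, the yellow triangle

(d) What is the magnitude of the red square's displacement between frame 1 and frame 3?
1.3

The red square moved from (3.7, 12.8) to (3.7, 11.5), a distance of √(0.0² + 1.3²) ≈ 1.3.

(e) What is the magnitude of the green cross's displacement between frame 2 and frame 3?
4.9

The green cross moved from (11.7, 6.2) to (8.0, 3.0), a distance of √(3.7² + 3.2²) ≈ 4.9.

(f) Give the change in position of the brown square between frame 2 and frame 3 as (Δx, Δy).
(-2.1, 5.1)

The brown square was at (3.2, 1.6) in frame 2 and (1.1, 6.7) in frame 3.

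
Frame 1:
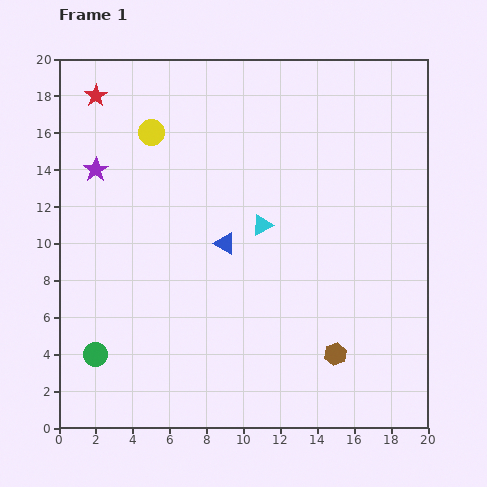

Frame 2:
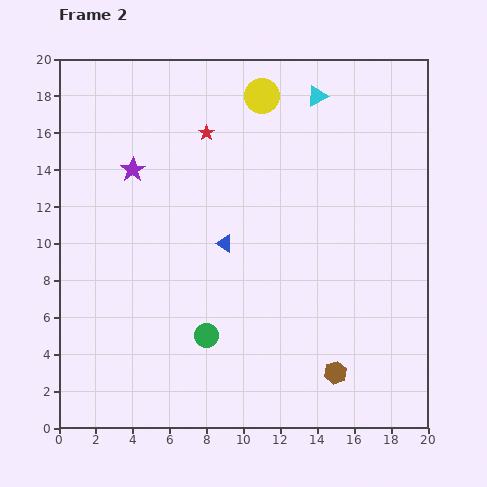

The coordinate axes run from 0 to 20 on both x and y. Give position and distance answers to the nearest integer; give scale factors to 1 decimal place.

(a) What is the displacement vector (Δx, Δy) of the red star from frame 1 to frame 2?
(6, -2)

The red star was at (2, 18) in frame 1 and (8, 16) in frame 2.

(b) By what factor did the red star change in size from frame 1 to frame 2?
0.7×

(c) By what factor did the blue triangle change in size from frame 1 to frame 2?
0.8×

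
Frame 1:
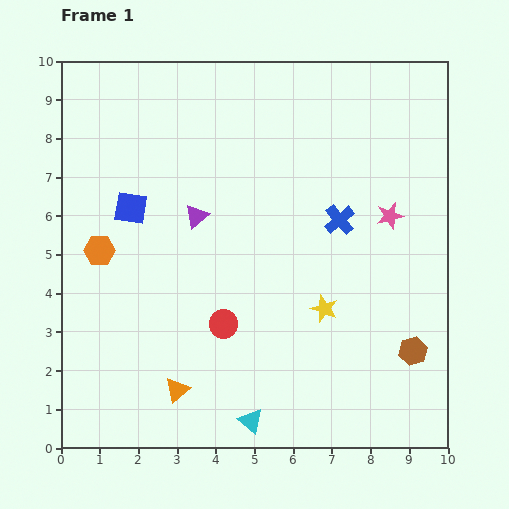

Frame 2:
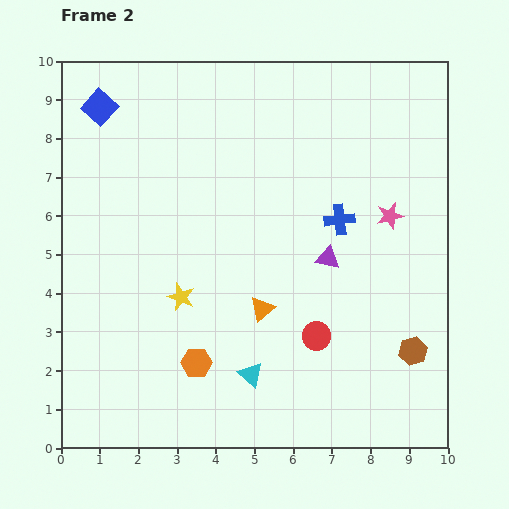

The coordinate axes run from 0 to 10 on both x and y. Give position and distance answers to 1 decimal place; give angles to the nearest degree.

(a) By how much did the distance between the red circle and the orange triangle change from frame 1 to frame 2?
-0.5

Distance in frame 1: 2.1. Distance in frame 2: 1.6.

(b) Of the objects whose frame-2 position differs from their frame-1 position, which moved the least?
the cyan triangle

(moved 1.2)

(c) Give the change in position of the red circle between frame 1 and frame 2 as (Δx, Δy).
(2.4, -0.3)

The red circle was at (4.2, 3.2) in frame 1 and (6.6, 2.9) in frame 2.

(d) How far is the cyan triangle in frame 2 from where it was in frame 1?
1.2

The cyan triangle moved from (4.9, 0.7) to (4.9, 1.9), a distance of √(0.0² + 1.2²) ≈ 1.2.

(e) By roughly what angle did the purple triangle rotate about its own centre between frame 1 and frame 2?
52° clockwise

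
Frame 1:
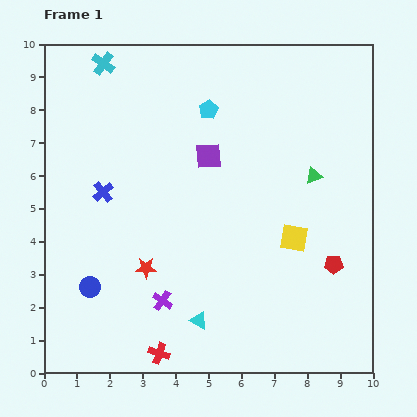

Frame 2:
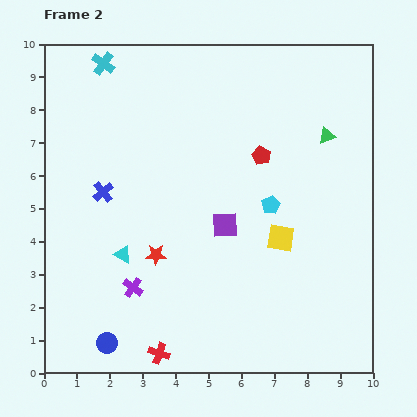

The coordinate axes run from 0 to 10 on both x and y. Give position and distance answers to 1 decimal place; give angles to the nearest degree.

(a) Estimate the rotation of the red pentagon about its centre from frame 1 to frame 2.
28° clockwise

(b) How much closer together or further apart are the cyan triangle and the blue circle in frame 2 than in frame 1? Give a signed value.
-0.7

Distance in frame 1: 3.4. Distance in frame 2: 2.7.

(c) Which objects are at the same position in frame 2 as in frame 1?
the cyan cross, the red cross, the blue cross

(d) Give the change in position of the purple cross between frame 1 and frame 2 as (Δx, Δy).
(-0.9, 0.4)

The purple cross was at (3.6, 2.2) in frame 1 and (2.7, 2.6) in frame 2.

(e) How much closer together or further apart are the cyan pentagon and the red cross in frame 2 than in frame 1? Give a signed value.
-2.0

Distance in frame 1: 7.6. Distance in frame 2: 5.6.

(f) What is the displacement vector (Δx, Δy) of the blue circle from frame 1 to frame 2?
(0.5, -1.7)

The blue circle was at (1.4, 2.6) in frame 1 and (1.9, 0.9) in frame 2.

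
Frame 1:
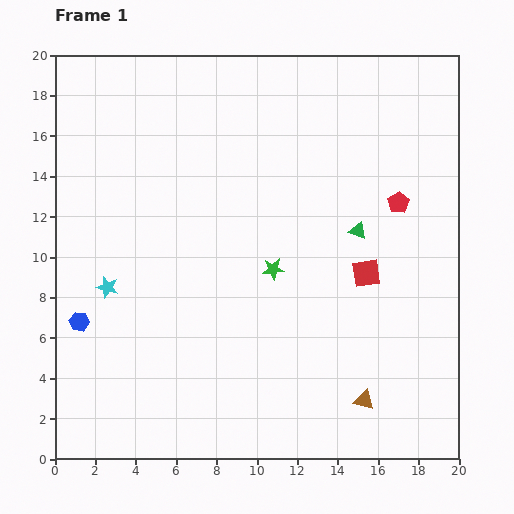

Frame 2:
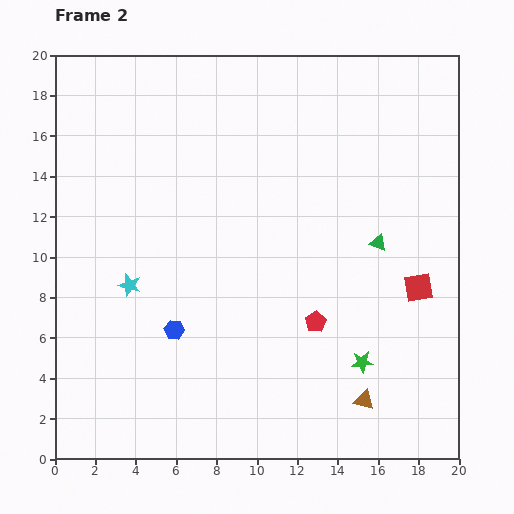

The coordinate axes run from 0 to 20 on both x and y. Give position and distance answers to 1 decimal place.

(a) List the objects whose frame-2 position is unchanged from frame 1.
the brown triangle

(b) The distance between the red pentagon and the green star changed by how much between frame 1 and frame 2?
-4.0

Distance in frame 1: 7.0. Distance in frame 2: 3.0.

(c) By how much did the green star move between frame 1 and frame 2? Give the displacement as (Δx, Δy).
(4.4, -4.6)

The green star was at (10.8, 9.4) in frame 1 and (15.2, 4.8) in frame 2.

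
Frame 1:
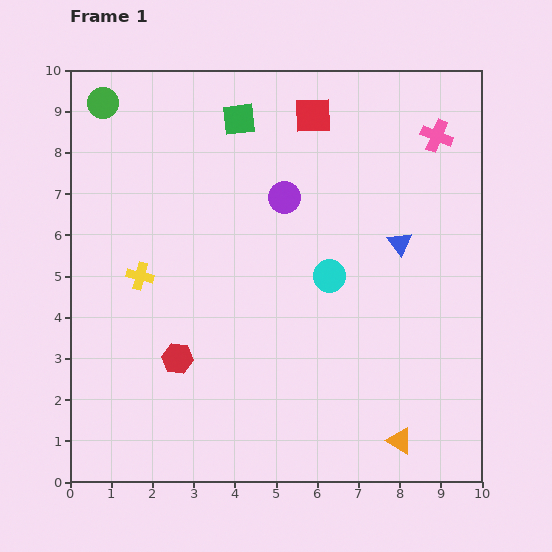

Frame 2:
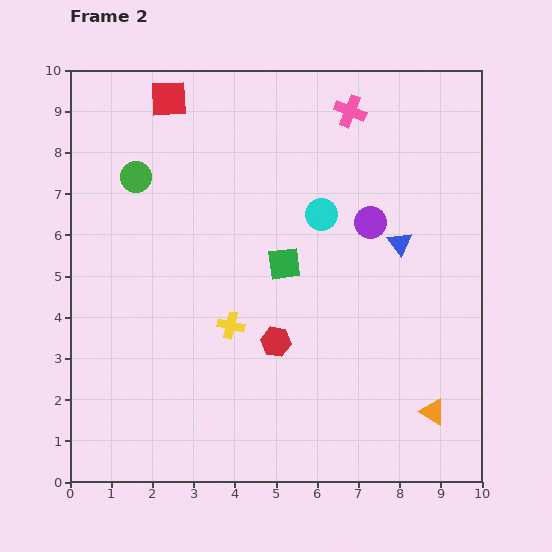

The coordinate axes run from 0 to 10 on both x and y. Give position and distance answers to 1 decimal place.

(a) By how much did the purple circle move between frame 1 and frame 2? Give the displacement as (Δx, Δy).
(2.1, -0.6)

The purple circle was at (5.2, 6.9) in frame 1 and (7.3, 6.3) in frame 2.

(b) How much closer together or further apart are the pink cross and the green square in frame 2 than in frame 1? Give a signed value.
-0.8

Distance in frame 1: 4.8. Distance in frame 2: 4.0.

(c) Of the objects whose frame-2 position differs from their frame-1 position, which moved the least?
the orange triangle

(moved 1.1)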